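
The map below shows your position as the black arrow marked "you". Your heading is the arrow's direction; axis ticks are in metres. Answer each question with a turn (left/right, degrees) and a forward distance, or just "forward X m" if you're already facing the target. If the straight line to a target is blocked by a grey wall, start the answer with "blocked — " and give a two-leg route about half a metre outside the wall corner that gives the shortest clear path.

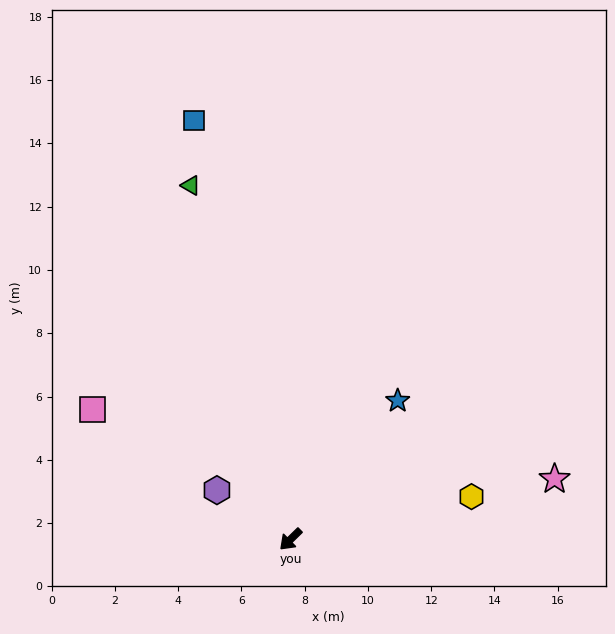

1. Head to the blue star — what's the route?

turn right 172°, forward 5.5 m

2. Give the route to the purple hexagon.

turn right 78°, forward 2.8 m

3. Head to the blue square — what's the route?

turn right 121°, forward 13.6 m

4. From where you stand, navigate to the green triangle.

turn right 119°, forward 11.6 m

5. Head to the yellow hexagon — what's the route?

turn left 149°, forward 5.9 m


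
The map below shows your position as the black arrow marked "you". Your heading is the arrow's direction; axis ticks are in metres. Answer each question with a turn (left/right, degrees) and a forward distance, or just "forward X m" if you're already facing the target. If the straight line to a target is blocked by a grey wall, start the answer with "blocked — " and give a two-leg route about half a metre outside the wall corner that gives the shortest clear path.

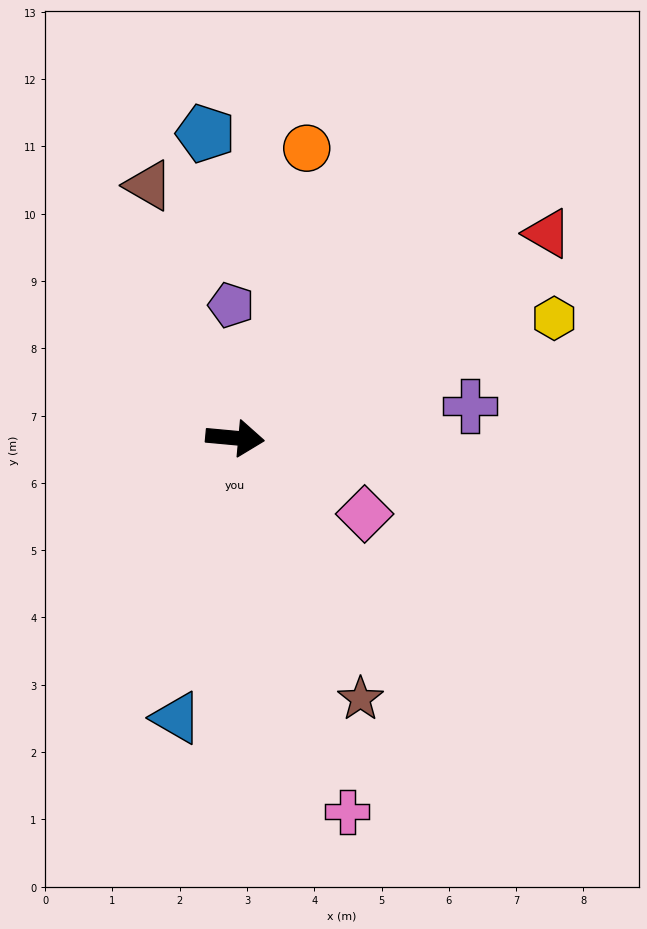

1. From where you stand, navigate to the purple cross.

turn left 13°, forward 3.5 m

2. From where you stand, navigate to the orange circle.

turn left 81°, forward 4.4 m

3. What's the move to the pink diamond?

turn right 25°, forward 2.2 m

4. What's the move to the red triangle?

turn left 38°, forward 5.5 m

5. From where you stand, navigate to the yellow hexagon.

turn left 26°, forward 5.1 m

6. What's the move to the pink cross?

turn right 68°, forward 5.8 m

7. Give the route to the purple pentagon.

turn left 97°, forward 2.0 m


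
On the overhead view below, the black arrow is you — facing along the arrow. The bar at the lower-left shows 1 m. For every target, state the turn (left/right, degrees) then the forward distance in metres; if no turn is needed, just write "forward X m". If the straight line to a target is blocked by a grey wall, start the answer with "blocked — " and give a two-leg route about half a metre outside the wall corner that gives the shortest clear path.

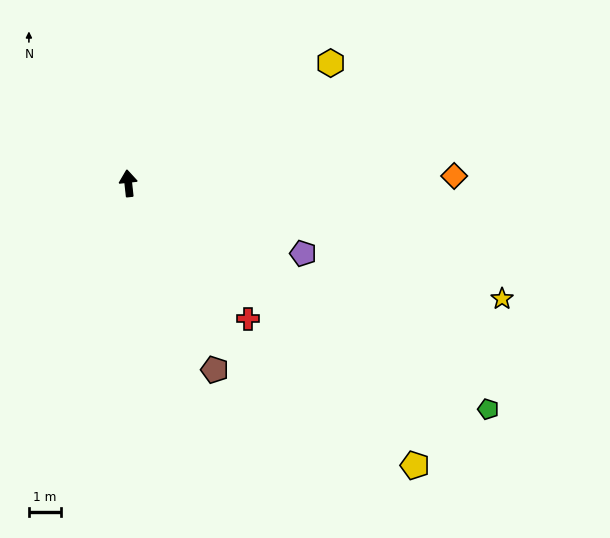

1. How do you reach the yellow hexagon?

turn right 65°, forward 7.3 m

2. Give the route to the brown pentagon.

turn right 161°, forward 6.4 m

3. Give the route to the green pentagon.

turn right 128°, forward 13.3 m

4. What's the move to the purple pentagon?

turn right 118°, forward 5.9 m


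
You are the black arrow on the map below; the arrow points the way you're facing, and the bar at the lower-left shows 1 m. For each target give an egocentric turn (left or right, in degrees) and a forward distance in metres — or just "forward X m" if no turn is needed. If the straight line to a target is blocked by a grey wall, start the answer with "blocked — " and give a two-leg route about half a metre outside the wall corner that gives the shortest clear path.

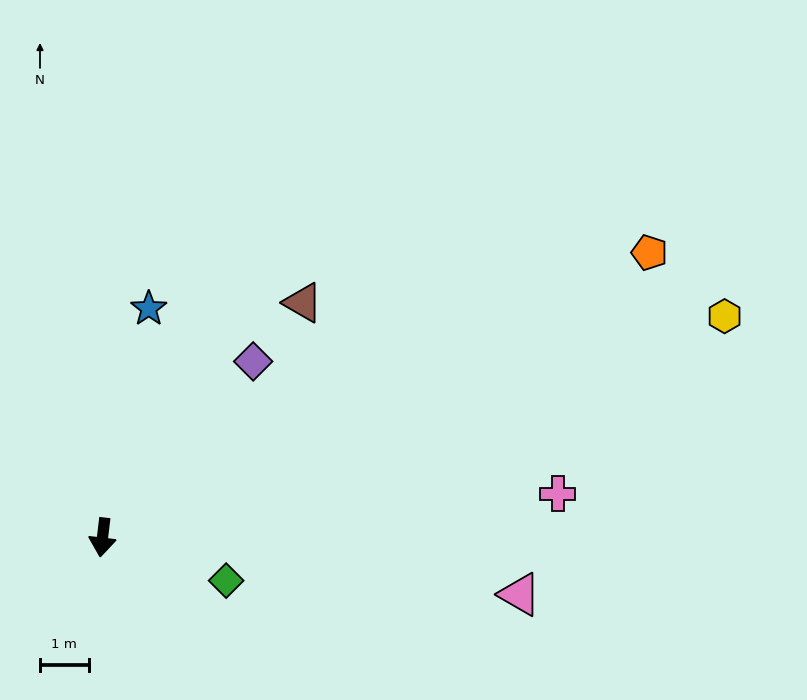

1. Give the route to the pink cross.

turn left 102°, forward 9.4 m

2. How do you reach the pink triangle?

turn left 89°, forward 8.6 m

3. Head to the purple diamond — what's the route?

turn left 146°, forward 4.7 m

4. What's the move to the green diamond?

turn left 78°, forward 2.7 m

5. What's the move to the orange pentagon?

turn left 124°, forward 12.6 m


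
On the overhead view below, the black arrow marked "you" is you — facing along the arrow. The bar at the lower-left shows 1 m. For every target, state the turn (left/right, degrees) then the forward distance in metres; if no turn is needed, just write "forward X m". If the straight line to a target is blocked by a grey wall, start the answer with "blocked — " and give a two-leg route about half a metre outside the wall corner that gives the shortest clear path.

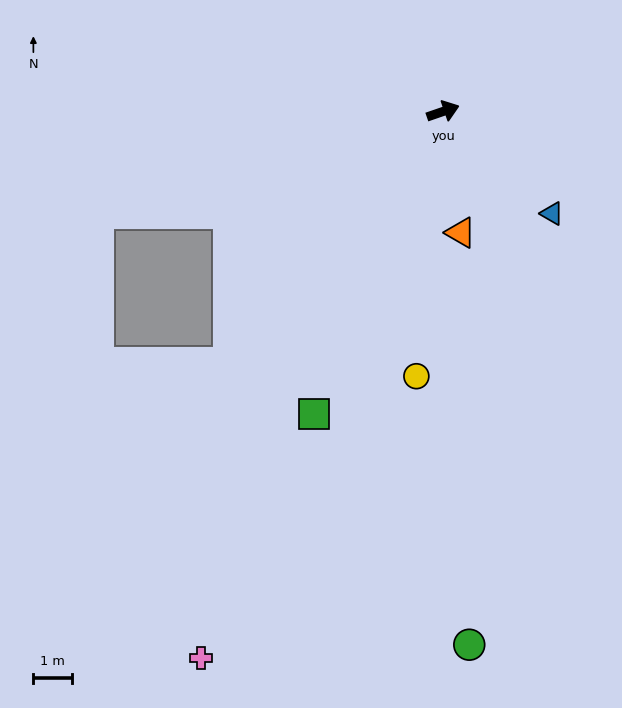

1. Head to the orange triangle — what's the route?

turn right 101°, forward 3.2 m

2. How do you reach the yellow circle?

turn right 115°, forward 6.9 m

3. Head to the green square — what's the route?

turn right 132°, forward 8.6 m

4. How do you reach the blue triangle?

turn right 62°, forward 3.9 m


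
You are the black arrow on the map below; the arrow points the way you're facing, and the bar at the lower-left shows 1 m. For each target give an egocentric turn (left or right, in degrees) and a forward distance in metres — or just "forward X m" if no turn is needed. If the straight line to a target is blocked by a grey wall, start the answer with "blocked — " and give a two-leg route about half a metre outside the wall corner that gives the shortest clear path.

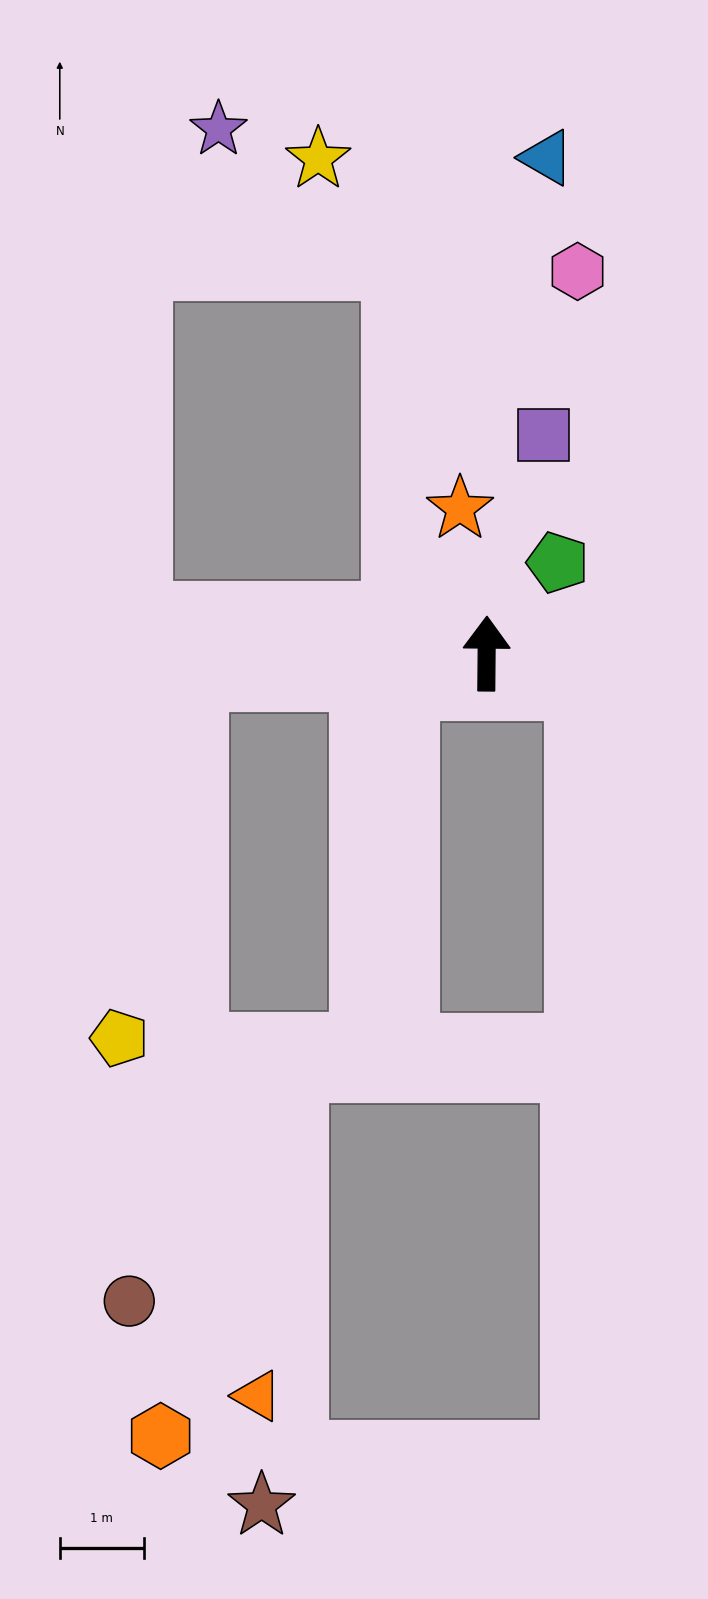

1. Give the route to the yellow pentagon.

blocked — turn left 95°, forward 3.5 m, then turn left 74°, forward 4.4 m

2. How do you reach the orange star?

turn left 11°, forward 1.8 m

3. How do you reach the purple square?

turn right 14°, forward 2.7 m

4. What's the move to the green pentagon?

turn right 38°, forward 1.4 m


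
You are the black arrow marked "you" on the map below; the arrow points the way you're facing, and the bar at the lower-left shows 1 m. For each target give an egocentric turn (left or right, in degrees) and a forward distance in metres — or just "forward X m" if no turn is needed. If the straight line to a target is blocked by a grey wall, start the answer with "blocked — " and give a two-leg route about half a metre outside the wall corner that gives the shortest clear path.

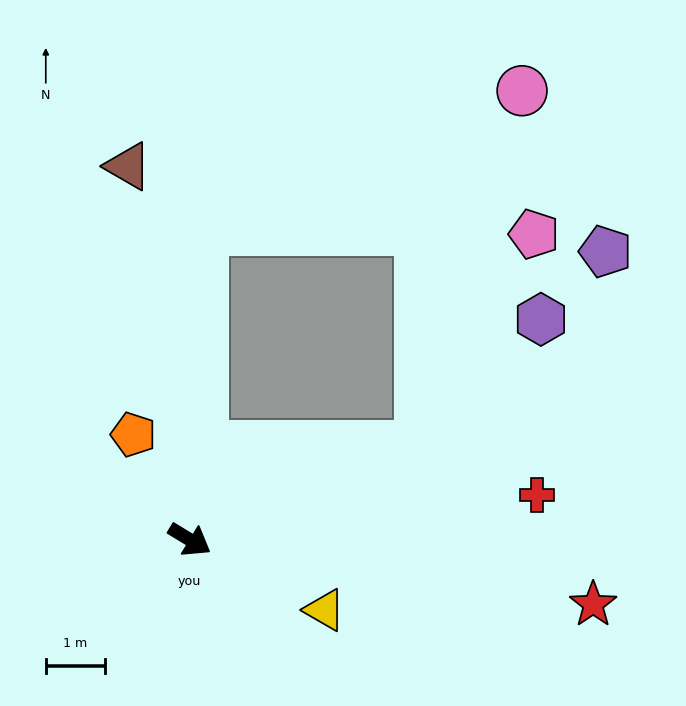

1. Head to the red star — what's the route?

turn left 22°, forward 6.9 m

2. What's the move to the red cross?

turn left 39°, forward 5.9 m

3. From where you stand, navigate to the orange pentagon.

turn left 149°, forward 2.0 m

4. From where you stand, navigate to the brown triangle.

turn left 131°, forward 6.4 m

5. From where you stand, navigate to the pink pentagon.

blocked — turn left 54°, forward 4.2 m, then turn left 39°, forward 4.0 m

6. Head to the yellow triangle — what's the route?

turn left 4°, forward 2.6 m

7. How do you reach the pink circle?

blocked — turn left 54°, forward 4.2 m, then turn left 51°, forward 6.2 m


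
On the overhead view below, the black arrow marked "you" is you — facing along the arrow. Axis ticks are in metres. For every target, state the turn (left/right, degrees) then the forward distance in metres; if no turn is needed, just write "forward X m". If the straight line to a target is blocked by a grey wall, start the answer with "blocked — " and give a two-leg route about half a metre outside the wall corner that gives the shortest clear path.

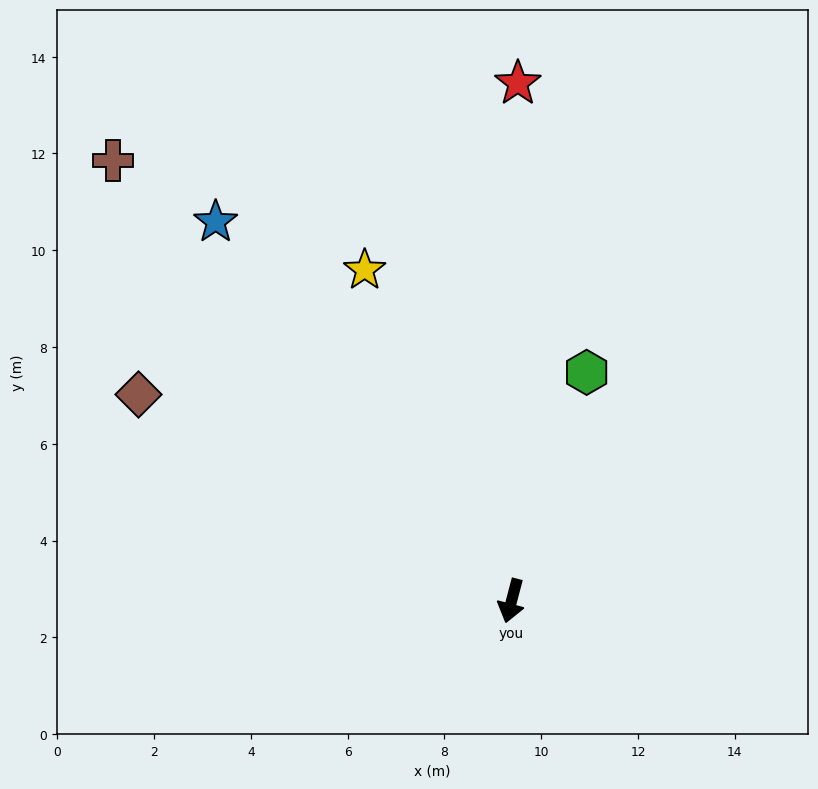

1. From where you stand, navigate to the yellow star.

turn right 141°, forward 7.5 m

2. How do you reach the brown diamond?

turn right 104°, forward 8.8 m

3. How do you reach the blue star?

turn right 127°, forward 9.9 m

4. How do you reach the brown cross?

turn right 123°, forward 12.3 m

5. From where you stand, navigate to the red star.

turn right 166°, forward 10.7 m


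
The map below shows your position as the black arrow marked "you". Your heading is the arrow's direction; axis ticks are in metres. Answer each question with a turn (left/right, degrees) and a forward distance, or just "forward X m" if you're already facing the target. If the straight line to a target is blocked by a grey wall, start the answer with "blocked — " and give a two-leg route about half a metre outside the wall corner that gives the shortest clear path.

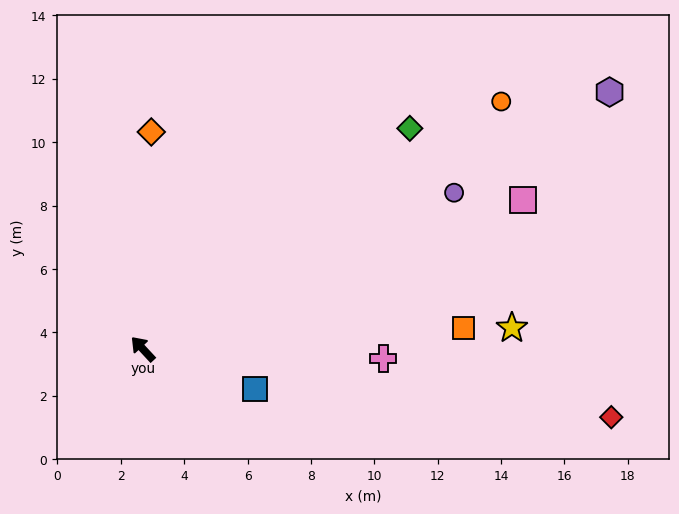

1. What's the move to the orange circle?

turn right 98°, forward 13.7 m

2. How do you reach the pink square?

turn right 112°, forward 12.9 m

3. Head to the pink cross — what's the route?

turn right 135°, forward 7.6 m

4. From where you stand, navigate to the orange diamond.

turn right 45°, forward 6.9 m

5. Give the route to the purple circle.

turn right 106°, forward 11.0 m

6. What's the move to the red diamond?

turn right 141°, forward 14.9 m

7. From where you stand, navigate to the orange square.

turn right 129°, forward 10.1 m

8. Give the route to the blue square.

turn right 152°, forward 3.7 m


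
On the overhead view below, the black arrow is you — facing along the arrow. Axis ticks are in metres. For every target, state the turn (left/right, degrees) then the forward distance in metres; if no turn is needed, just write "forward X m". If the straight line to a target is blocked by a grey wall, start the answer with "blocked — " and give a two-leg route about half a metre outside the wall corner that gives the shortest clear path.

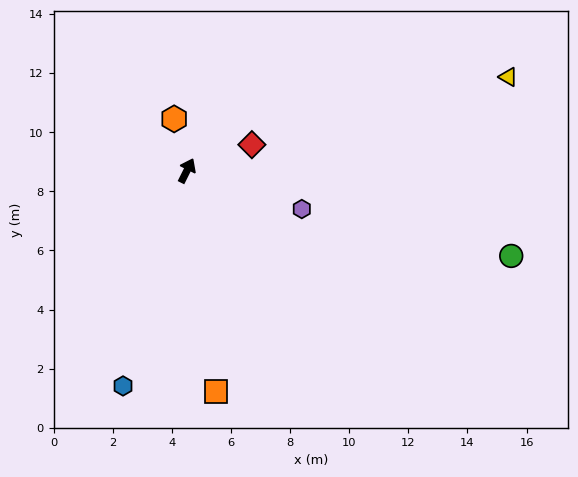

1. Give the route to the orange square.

turn right 146°, forward 7.5 m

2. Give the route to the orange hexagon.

turn left 40°, forward 1.8 m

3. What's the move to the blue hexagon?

turn right 170°, forward 7.6 m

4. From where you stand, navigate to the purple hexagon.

turn right 82°, forward 4.1 m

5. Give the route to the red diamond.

turn right 42°, forward 2.4 m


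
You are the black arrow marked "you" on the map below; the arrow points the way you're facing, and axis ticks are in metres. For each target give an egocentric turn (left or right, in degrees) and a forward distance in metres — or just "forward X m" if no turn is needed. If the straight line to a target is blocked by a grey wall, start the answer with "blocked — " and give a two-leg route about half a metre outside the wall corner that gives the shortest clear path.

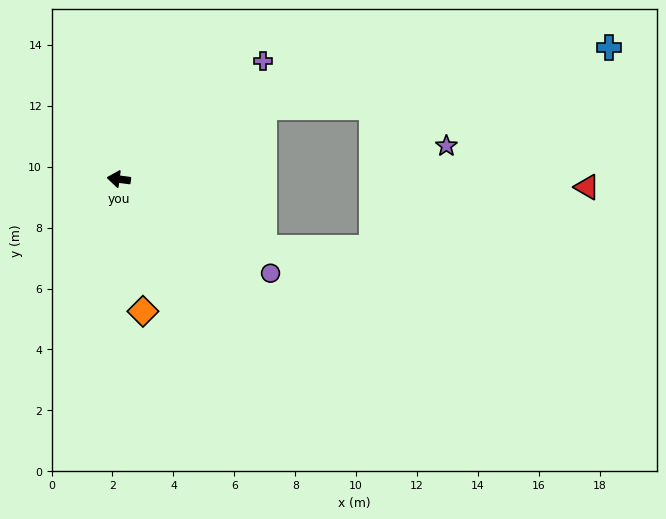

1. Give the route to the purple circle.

turn left 156°, forward 5.9 m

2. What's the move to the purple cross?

turn right 133°, forward 6.1 m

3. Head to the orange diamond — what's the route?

turn left 108°, forward 4.4 m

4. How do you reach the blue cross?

blocked — turn right 146°, forward 5.3 m, then turn right 17°, forward 11.5 m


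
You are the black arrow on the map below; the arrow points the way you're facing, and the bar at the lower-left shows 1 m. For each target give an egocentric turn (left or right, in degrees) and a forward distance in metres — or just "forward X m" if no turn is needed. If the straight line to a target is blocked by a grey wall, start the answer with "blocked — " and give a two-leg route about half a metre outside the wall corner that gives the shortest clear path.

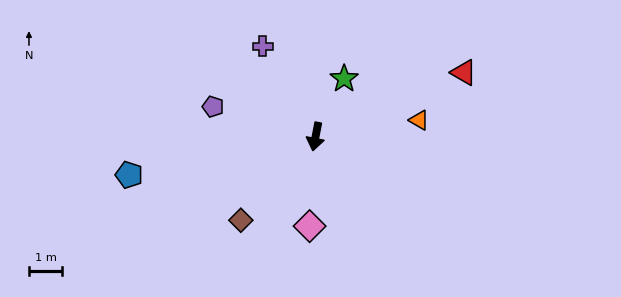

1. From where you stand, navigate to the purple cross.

turn right 139°, forward 3.2 m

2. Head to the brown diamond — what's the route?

turn right 31°, forward 3.4 m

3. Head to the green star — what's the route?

turn left 165°, forward 2.0 m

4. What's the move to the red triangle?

turn left 124°, forward 4.9 m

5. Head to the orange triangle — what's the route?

turn left 110°, forward 3.2 m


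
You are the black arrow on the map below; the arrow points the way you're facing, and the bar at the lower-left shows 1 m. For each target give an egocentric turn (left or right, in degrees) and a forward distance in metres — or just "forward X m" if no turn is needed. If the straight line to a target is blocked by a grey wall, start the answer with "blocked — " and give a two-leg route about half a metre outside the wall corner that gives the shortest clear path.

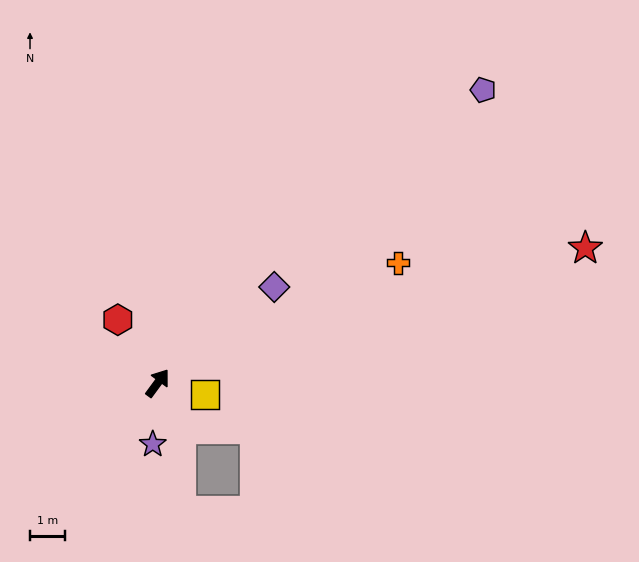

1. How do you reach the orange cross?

turn right 27°, forward 7.6 m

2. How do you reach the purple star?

turn right 148°, forward 1.7 m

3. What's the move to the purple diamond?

turn right 14°, forward 4.3 m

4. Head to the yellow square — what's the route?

turn right 68°, forward 1.4 m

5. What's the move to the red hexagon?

turn left 68°, forward 2.1 m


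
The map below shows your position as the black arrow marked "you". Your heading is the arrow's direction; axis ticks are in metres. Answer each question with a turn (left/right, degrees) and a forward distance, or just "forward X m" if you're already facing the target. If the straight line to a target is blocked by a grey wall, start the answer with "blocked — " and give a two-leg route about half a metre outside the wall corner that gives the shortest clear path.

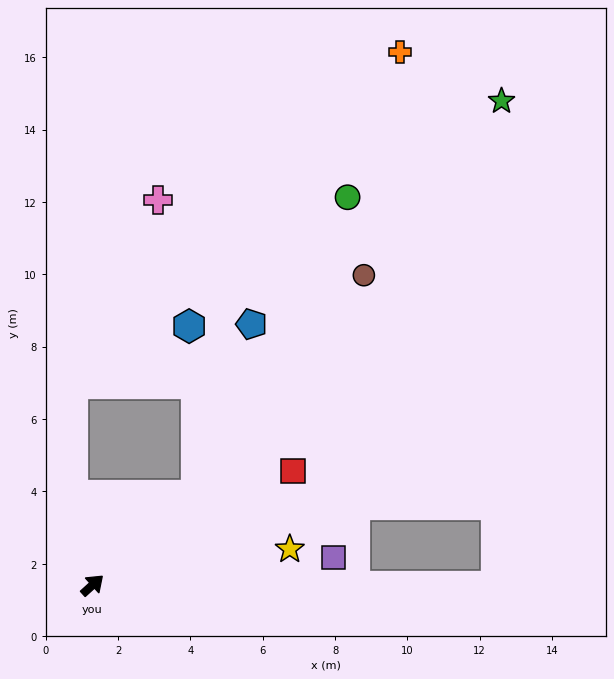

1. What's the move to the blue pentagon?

blocked — forward 3.8 m, then turn left 30°, forward 5.0 m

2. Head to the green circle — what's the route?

blocked — forward 3.8 m, then turn left 21°, forward 9.2 m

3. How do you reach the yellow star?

turn right 32°, forward 5.5 m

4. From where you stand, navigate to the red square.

turn right 13°, forward 6.4 m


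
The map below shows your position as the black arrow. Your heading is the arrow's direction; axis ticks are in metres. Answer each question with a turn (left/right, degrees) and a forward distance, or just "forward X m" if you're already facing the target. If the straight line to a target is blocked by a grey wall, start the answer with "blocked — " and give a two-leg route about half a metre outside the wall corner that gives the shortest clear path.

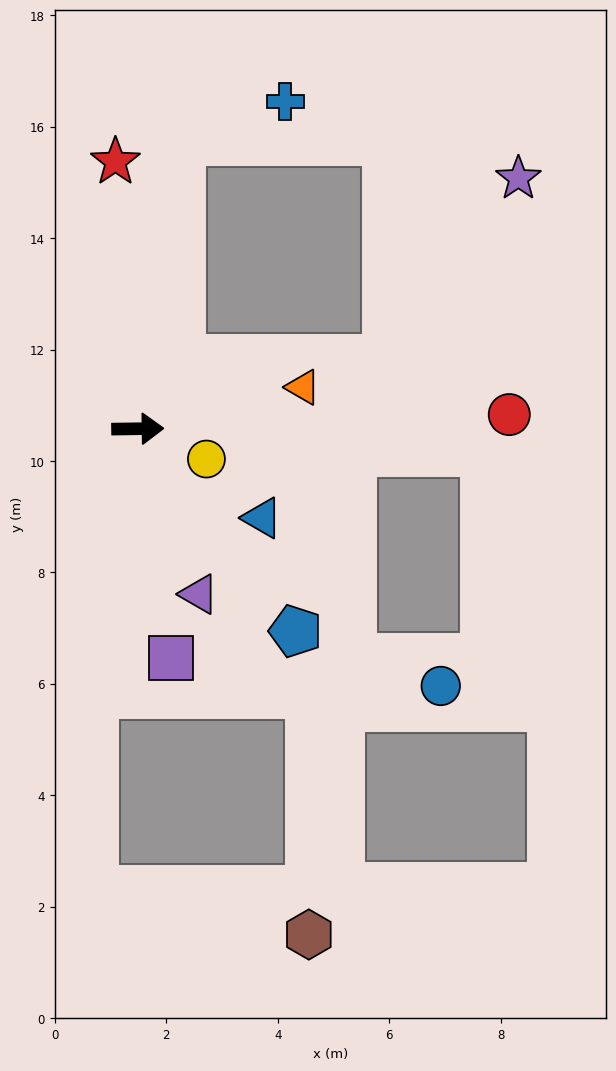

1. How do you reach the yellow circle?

turn right 25°, forward 1.3 m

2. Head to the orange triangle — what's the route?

turn left 13°, forward 3.1 m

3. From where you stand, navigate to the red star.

turn left 94°, forward 4.8 m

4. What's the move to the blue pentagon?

turn right 53°, forward 4.6 m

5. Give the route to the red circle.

forward 6.7 m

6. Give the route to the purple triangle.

turn right 71°, forward 3.2 m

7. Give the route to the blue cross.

blocked — turn left 80°, forward 5.2 m, then turn right 60°, forward 2.0 m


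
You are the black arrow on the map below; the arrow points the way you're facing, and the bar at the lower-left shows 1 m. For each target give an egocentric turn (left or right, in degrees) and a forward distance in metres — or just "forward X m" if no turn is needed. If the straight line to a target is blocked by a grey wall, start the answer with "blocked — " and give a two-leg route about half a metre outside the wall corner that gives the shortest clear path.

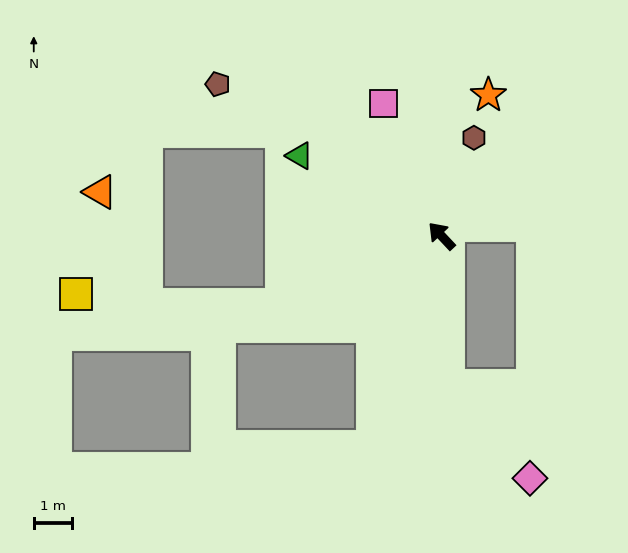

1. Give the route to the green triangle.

turn left 17°, forward 4.3 m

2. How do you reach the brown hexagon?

turn right 61°, forward 2.7 m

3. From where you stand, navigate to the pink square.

turn right 20°, forward 3.8 m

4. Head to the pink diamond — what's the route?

blocked — turn left 139°, forward 3.9 m, then turn left 39°, forward 3.2 m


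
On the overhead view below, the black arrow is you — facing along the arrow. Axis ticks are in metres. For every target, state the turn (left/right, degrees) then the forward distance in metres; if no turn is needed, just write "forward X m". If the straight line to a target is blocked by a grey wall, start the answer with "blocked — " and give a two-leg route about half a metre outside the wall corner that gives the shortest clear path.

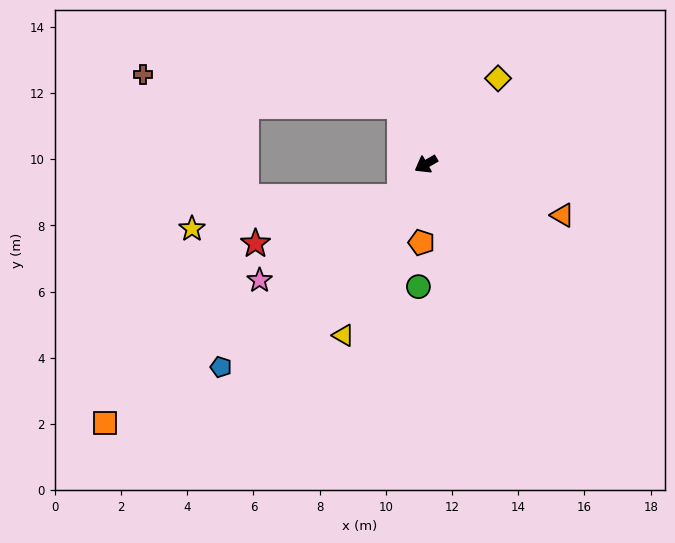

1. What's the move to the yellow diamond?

turn right 160°, forward 3.4 m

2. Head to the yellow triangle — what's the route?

turn left 34°, forward 5.7 m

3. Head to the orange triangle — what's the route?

turn left 129°, forward 4.4 m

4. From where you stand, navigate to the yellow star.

blocked — turn left 23°, forward 1.3 m, then turn right 45°, forward 6.4 m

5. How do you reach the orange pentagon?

turn left 57°, forward 2.4 m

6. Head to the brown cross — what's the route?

blocked — turn right 97°, forward 1.9 m, then turn left 60°, forward 7.8 m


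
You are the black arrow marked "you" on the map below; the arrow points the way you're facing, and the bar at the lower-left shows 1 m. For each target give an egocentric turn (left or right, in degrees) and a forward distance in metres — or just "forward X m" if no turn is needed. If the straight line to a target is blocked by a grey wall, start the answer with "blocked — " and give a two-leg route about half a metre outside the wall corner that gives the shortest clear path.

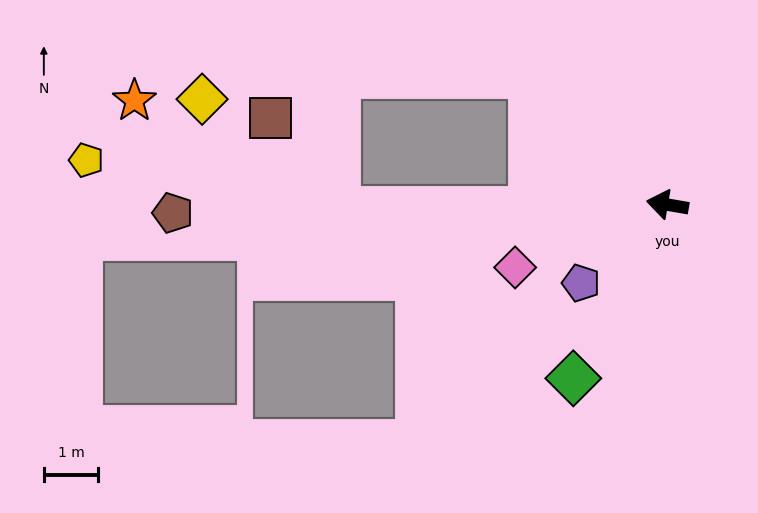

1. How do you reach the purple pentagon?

turn left 52°, forward 2.1 m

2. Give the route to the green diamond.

turn left 71°, forward 3.6 m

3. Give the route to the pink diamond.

turn left 32°, forward 3.0 m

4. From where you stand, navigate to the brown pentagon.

turn left 11°, forward 9.1 m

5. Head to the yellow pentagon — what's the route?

blocked — turn left 11°, forward 6.1 m, then turn right 12°, forward 4.7 m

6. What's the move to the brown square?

blocked — turn left 11°, forward 6.1 m, then turn right 55°, forward 2.1 m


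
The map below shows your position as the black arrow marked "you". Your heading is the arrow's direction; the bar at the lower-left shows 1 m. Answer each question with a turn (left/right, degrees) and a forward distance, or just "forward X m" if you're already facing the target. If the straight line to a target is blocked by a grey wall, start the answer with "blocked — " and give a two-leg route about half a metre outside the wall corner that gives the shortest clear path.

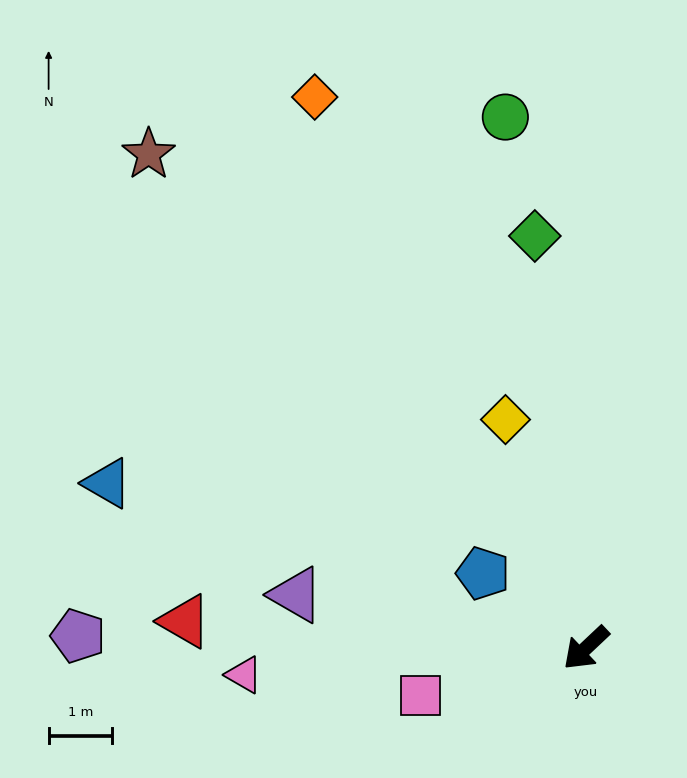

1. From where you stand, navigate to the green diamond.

turn right 126°, forward 6.5 m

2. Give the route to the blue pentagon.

turn right 79°, forward 2.0 m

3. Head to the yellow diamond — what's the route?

turn right 114°, forward 3.8 m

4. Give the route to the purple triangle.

turn right 54°, forward 4.6 m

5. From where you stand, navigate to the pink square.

turn right 27°, forward 2.7 m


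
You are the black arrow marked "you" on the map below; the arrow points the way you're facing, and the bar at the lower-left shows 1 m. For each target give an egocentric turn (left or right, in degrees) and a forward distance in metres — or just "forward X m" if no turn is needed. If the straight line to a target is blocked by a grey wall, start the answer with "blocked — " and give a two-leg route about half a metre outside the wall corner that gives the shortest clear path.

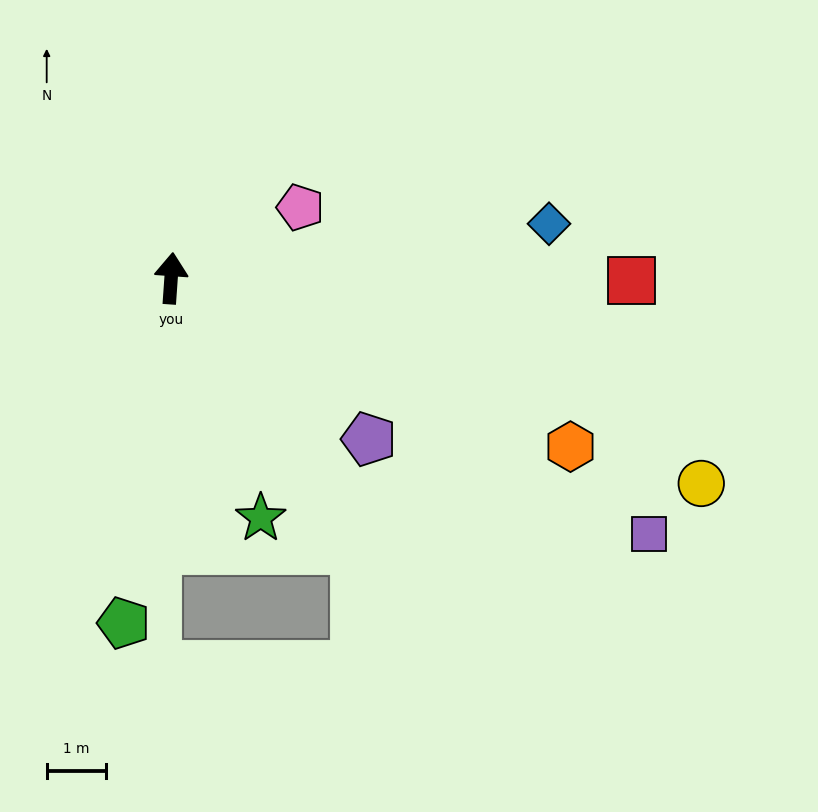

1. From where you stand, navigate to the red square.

turn right 86°, forward 7.7 m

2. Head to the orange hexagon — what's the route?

turn right 109°, forward 7.3 m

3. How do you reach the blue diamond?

turn right 78°, forward 6.4 m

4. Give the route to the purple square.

turn right 114°, forward 9.1 m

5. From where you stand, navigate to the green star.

turn right 155°, forward 4.3 m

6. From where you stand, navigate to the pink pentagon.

turn right 57°, forward 2.5 m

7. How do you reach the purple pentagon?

turn right 125°, forward 4.3 m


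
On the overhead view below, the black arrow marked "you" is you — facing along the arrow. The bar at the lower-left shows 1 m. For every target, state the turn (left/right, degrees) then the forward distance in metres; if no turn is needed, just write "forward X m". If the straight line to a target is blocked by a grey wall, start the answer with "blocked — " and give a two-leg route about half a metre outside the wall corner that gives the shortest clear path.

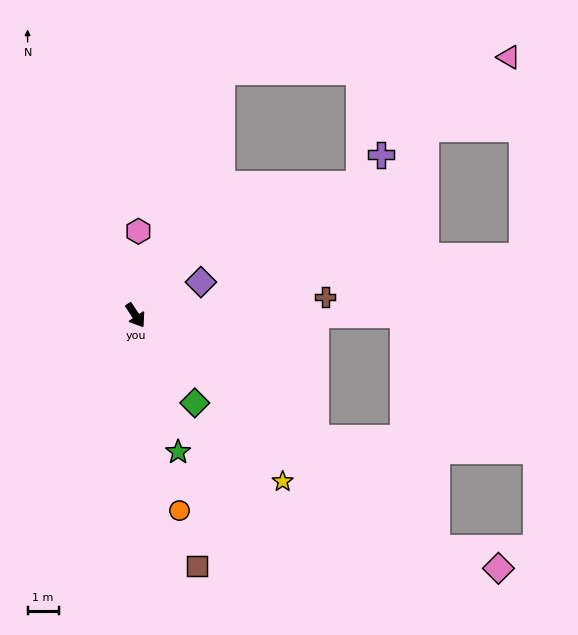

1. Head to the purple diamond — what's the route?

turn left 83°, forward 2.4 m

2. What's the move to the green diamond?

forward 3.4 m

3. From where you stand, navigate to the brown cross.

turn left 62°, forward 6.1 m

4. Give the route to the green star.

turn right 16°, forward 4.6 m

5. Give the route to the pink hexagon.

turn left 144°, forward 2.7 m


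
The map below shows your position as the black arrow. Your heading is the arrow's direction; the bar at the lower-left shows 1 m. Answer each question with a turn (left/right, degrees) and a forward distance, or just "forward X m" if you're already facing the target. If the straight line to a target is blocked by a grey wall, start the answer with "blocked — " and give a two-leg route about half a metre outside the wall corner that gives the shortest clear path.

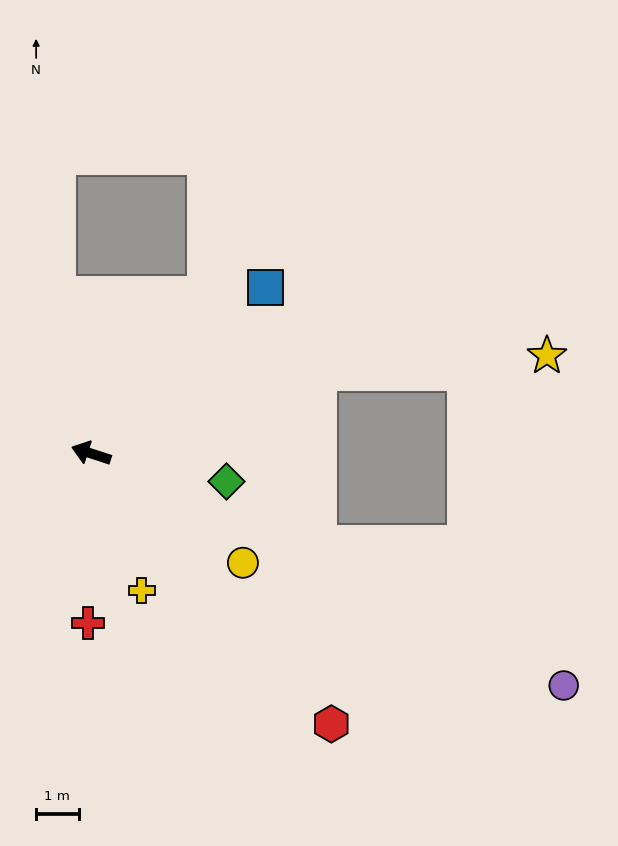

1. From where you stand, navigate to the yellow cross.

turn left 128°, forward 3.4 m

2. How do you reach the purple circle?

turn left 172°, forward 12.4 m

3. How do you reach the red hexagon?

turn left 150°, forward 8.5 m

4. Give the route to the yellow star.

blocked — turn right 142°, forward 5.7 m, then turn right 16°, forward 5.4 m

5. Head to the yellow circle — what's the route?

turn left 162°, forward 4.4 m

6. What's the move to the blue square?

turn right 118°, forward 5.7 m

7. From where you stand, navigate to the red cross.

turn left 107°, forward 4.0 m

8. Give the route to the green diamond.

turn right 174°, forward 3.3 m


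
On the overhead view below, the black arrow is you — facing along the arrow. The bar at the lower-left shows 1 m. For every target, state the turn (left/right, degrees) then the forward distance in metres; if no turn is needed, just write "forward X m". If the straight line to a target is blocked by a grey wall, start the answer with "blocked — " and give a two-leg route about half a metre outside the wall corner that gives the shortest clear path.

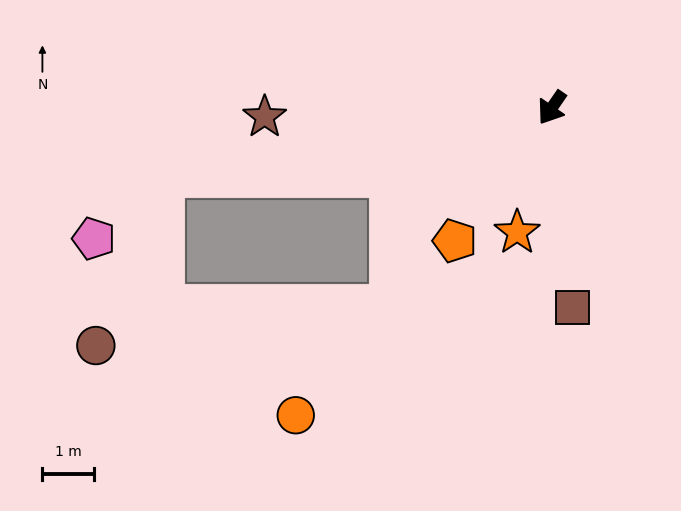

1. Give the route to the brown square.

turn left 40°, forward 3.8 m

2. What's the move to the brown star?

turn right 54°, forward 5.5 m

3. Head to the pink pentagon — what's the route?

blocked — turn right 46°, forward 7.6 m, then turn left 33°, forward 1.8 m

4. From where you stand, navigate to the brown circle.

blocked — turn right 46°, forward 7.6 m, then turn left 59°, forward 3.5 m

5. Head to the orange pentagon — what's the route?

forward 3.2 m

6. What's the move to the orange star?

turn left 19°, forward 2.5 m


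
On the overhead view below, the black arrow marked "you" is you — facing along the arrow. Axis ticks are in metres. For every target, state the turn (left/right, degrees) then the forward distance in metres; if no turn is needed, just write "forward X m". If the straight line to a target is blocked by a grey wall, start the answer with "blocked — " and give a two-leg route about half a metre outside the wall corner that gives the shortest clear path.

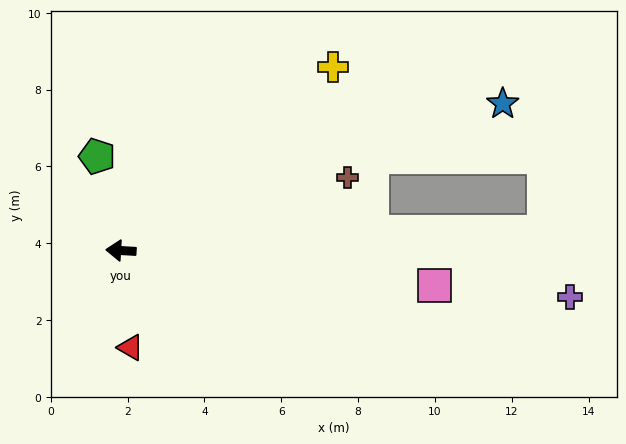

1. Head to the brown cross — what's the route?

turn right 159°, forward 6.2 m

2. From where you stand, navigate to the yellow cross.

turn right 136°, forward 7.3 m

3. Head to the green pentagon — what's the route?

turn right 73°, forward 2.5 m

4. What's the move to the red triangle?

turn left 99°, forward 2.5 m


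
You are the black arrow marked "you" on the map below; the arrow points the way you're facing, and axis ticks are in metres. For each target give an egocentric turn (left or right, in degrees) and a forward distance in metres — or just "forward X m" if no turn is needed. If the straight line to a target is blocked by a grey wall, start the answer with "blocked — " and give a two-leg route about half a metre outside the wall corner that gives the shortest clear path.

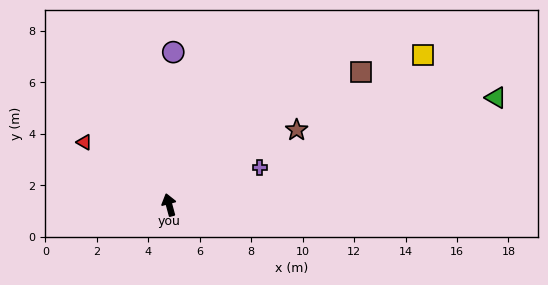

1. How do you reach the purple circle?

turn right 17°, forward 5.9 m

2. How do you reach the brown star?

turn right 75°, forward 5.7 m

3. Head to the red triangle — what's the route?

turn left 38°, forward 4.1 m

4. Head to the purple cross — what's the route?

turn right 83°, forward 3.8 m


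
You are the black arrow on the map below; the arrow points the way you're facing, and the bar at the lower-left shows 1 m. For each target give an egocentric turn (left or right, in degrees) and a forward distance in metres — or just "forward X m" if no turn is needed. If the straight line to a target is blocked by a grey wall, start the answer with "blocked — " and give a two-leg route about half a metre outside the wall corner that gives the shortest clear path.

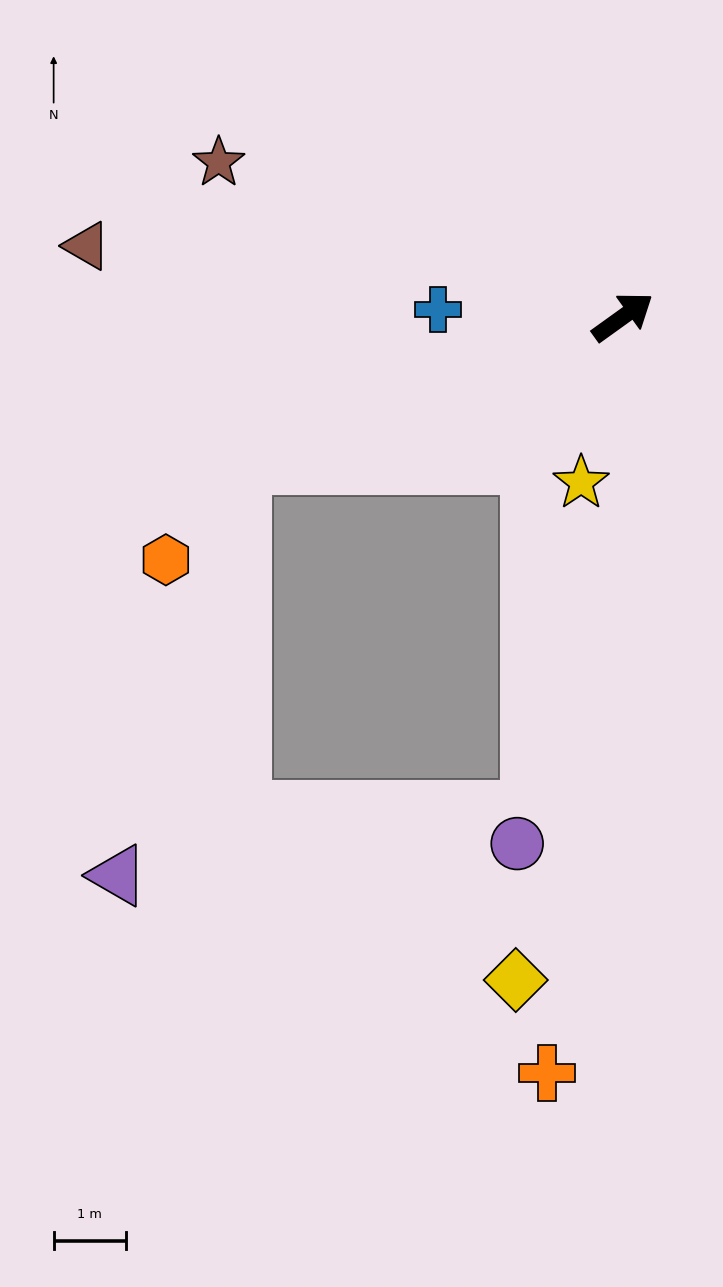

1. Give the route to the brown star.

turn left 123°, forward 6.0 m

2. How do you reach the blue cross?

turn left 142°, forward 2.6 m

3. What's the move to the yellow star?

turn right 140°, forward 2.4 m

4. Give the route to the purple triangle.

blocked — turn left 165°, forward 5.7 m, then turn left 53°, forward 5.9 m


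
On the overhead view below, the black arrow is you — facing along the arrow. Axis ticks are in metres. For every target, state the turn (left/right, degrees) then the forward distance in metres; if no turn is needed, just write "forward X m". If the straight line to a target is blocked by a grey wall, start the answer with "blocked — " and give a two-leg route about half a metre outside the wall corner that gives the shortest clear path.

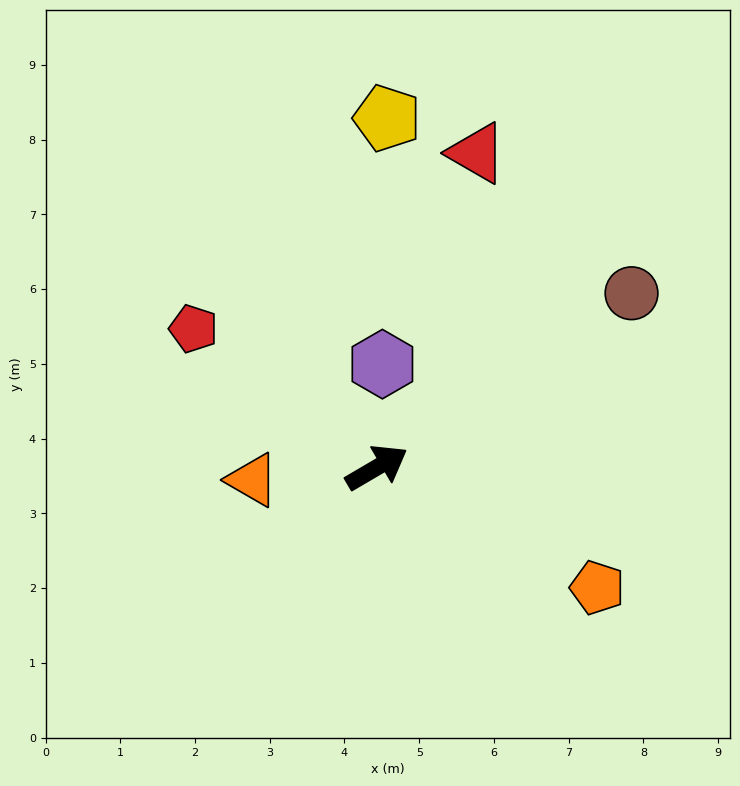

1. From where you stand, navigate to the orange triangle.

turn left 155°, forward 1.7 m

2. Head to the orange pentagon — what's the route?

turn right 59°, forward 3.4 m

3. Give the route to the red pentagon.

turn left 113°, forward 3.1 m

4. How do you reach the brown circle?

turn left 4°, forward 4.1 m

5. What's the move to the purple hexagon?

turn left 57°, forward 1.4 m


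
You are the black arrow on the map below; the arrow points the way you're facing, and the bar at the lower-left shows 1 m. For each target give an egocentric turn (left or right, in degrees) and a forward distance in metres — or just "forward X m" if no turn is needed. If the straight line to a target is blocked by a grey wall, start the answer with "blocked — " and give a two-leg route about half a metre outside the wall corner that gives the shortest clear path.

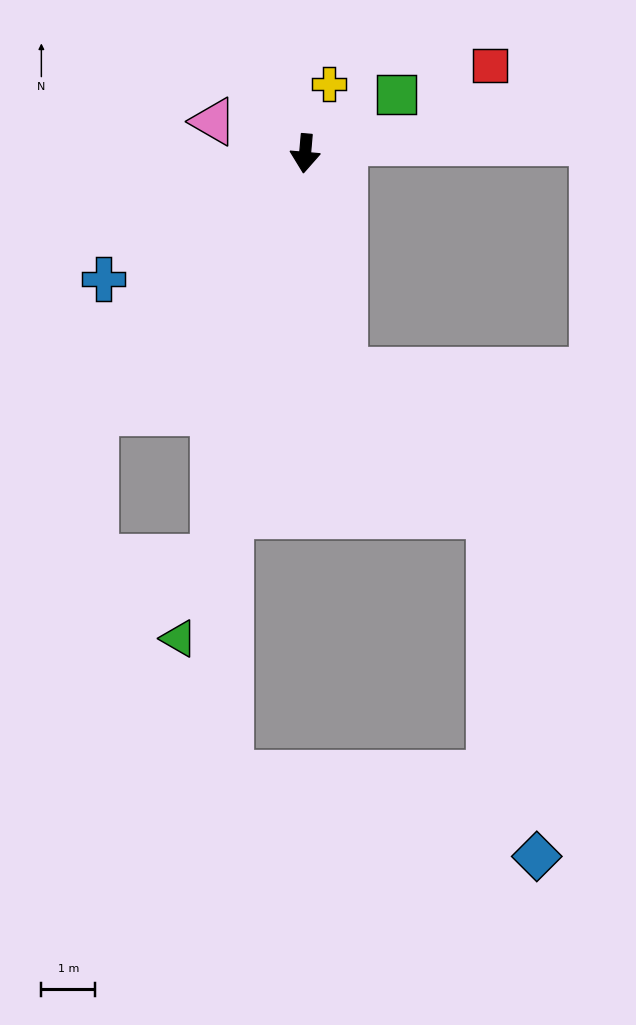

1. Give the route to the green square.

turn left 128°, forward 2.0 m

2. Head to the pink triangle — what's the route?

turn right 104°, forward 1.8 m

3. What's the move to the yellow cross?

turn left 166°, forward 1.4 m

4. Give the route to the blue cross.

turn right 53°, forward 4.4 m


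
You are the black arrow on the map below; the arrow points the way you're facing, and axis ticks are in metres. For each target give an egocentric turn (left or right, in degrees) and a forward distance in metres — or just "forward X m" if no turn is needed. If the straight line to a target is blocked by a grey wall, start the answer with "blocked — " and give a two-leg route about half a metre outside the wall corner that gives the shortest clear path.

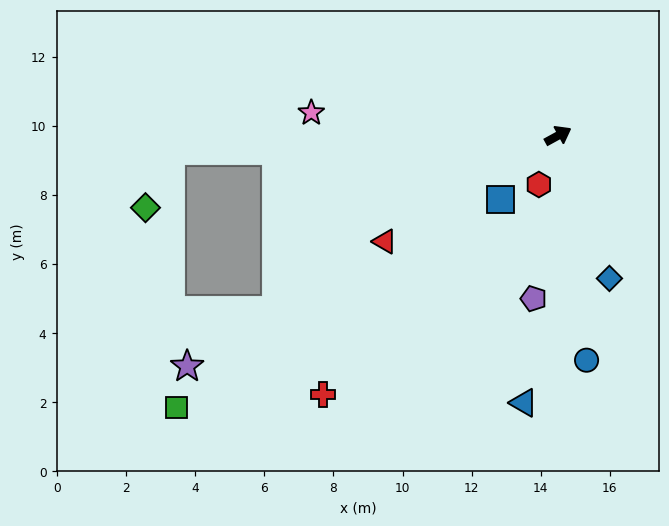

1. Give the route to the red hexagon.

turn right 140°, forward 1.5 m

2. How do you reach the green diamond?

blocked — turn left 154°, forward 11.2 m, then turn left 64°, forward 1.8 m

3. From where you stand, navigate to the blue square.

turn right 161°, forward 2.5 m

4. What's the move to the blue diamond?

turn right 99°, forward 4.4 m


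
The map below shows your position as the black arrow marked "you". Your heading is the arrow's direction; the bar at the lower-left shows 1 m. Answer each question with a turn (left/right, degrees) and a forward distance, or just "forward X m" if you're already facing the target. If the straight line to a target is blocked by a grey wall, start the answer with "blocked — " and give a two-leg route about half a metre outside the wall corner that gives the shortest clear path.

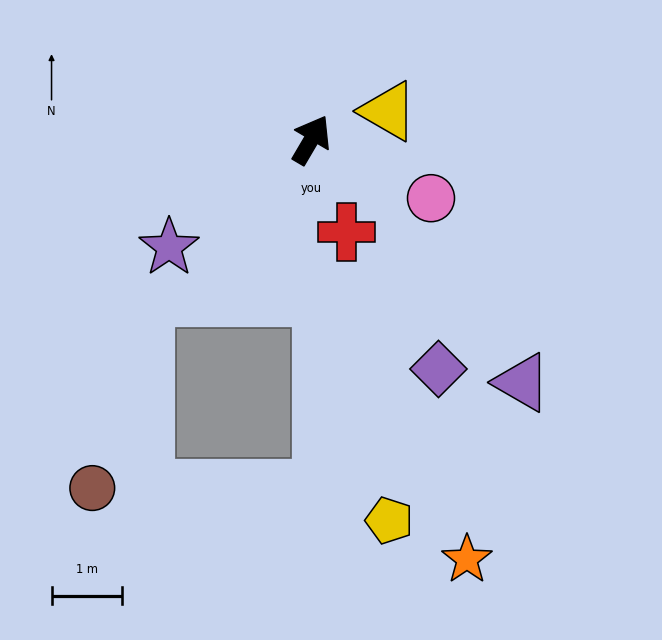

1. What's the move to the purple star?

turn left 158°, forward 2.5 m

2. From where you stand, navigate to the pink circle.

turn right 86°, forward 1.9 m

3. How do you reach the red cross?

turn right 129°, forward 1.4 m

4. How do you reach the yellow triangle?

turn right 39°, forward 1.2 m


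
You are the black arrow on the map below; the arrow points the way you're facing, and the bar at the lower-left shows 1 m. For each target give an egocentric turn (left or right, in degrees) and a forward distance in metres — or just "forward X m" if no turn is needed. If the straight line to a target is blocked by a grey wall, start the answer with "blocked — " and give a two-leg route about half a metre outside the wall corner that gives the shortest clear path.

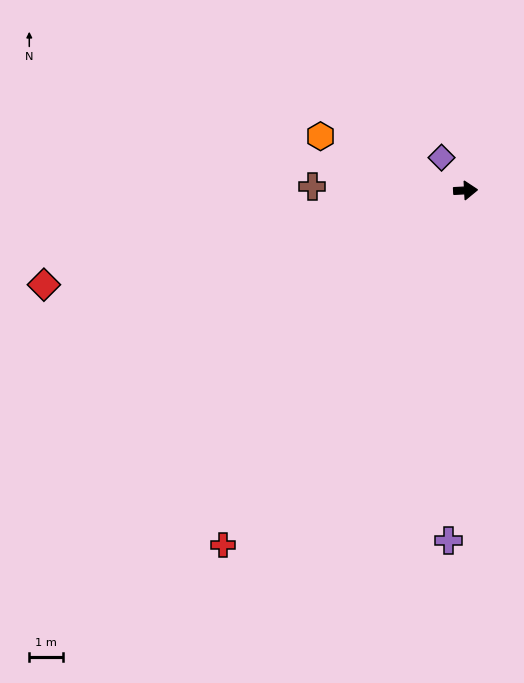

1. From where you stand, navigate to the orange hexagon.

turn left 157°, forward 4.6 m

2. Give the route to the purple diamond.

turn left 123°, forward 1.2 m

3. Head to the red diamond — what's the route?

turn right 170°, forward 12.8 m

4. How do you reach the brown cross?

turn left 176°, forward 4.6 m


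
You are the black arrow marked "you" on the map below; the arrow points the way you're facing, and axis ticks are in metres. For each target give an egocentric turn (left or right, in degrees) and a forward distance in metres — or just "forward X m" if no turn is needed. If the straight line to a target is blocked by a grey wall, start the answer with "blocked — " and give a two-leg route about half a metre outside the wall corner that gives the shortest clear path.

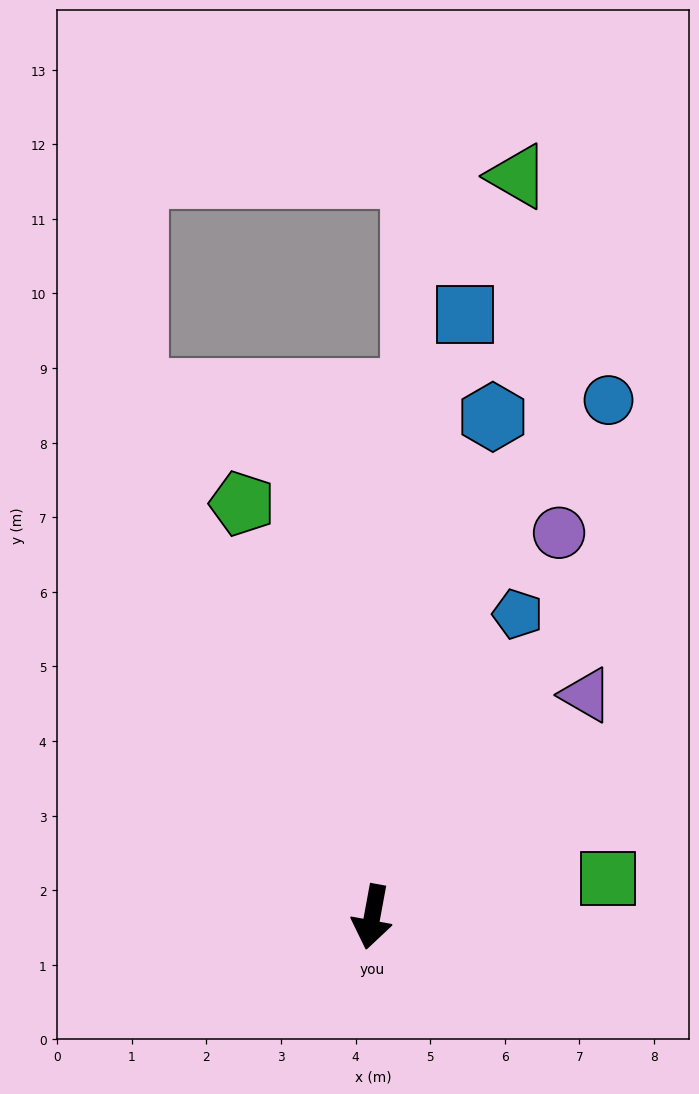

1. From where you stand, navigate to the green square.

turn left 110°, forward 3.2 m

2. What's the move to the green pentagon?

turn right 152°, forward 5.8 m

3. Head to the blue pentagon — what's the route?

turn left 165°, forward 4.5 m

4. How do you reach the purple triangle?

turn left 146°, forward 4.1 m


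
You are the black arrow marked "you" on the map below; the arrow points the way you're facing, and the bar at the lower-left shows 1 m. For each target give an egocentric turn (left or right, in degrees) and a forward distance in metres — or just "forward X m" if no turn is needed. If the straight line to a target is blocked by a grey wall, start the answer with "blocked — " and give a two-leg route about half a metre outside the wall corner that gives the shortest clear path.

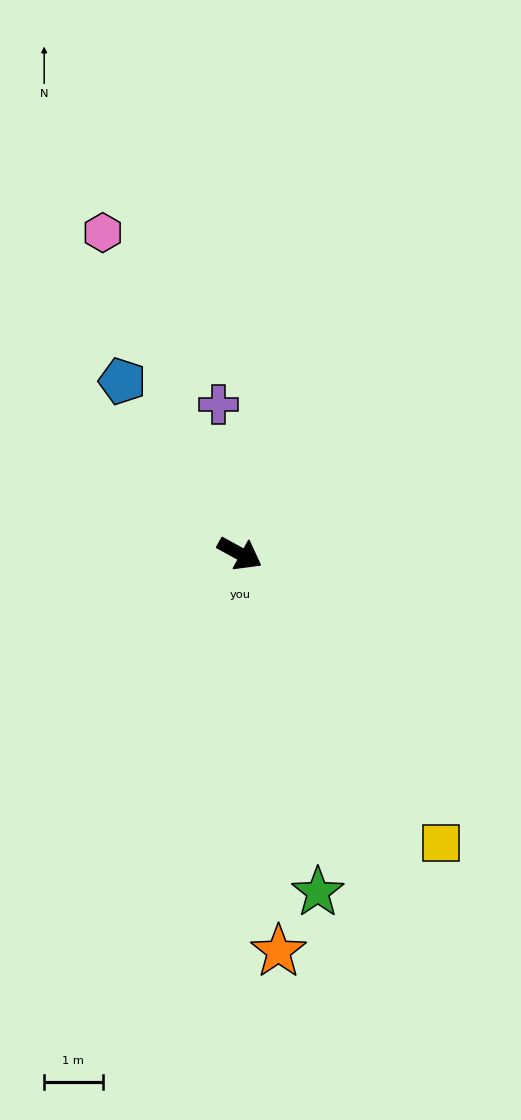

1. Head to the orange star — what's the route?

turn right 56°, forward 6.8 m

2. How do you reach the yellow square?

turn right 26°, forward 6.0 m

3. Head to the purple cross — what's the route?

turn left 127°, forward 2.6 m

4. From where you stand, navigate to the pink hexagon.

turn left 142°, forward 6.0 m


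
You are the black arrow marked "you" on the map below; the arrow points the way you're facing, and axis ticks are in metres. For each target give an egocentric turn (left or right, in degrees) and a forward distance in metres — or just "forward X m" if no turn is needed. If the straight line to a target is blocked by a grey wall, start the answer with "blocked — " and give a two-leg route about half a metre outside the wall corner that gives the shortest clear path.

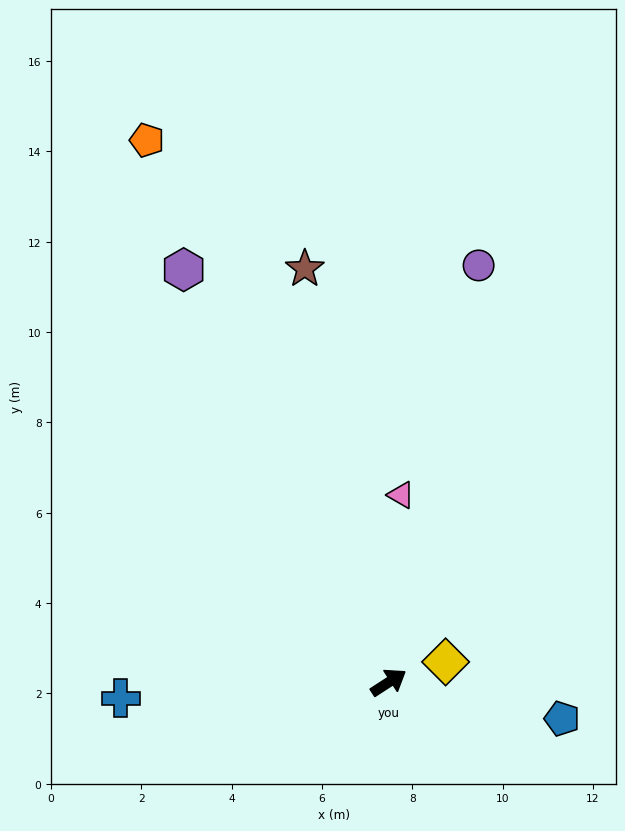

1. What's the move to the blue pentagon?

turn right 45°, forward 3.9 m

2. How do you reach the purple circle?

turn left 45°, forward 9.4 m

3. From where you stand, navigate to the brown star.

turn left 69°, forward 9.3 m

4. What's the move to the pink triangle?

turn left 53°, forward 4.2 m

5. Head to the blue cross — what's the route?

turn left 150°, forward 5.9 m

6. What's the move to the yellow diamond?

turn right 13°, forward 1.3 m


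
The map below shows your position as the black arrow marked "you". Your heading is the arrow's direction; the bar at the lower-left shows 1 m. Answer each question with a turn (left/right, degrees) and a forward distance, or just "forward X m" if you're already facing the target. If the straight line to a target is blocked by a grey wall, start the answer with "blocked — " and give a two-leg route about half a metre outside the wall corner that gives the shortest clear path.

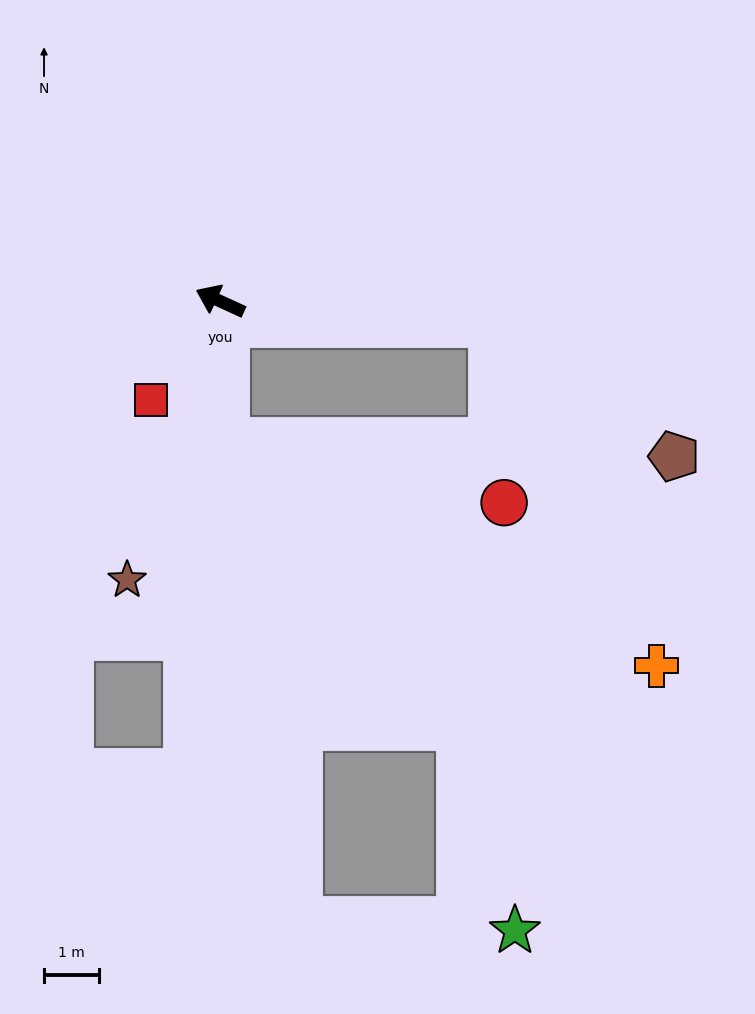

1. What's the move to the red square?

turn left 80°, forward 2.2 m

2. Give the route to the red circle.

blocked — turn left 117°, forward 2.5 m, then turn left 75°, forward 5.2 m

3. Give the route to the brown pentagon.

blocked — turn right 160°, forward 5.0 m, then turn right 31°, forward 4.1 m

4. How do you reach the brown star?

turn left 96°, forward 5.3 m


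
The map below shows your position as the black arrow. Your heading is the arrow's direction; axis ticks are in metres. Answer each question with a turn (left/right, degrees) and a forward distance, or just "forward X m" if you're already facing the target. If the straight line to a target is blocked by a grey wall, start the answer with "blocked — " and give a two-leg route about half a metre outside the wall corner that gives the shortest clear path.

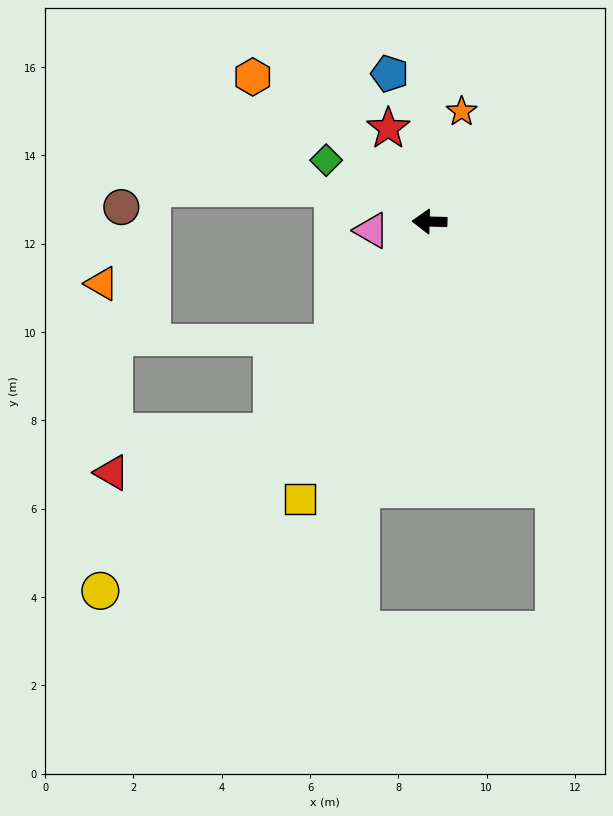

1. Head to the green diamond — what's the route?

turn right 29°, forward 2.7 m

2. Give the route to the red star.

turn right 65°, forward 2.3 m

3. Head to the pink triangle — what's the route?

turn left 10°, forward 1.3 m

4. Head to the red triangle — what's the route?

blocked — turn left 55°, forward 6.0 m, then turn right 39°, forward 3.7 m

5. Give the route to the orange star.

turn right 105°, forward 2.6 m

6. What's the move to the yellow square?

turn left 66°, forward 6.9 m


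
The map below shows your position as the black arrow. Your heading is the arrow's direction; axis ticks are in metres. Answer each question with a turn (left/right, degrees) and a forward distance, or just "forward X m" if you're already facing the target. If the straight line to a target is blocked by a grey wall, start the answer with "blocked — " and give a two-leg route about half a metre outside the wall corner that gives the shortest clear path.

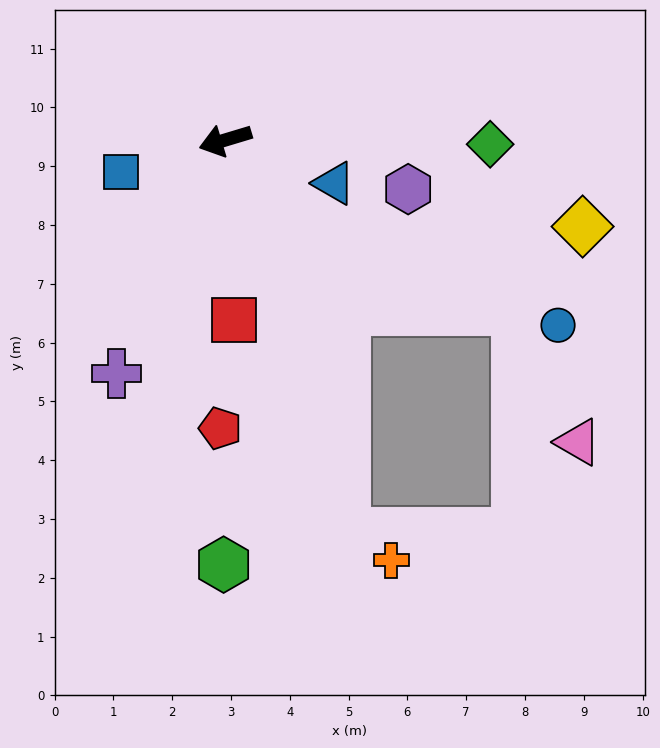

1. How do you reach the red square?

turn left 76°, forward 3.1 m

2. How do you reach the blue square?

forward 1.9 m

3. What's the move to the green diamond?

turn left 162°, forward 4.5 m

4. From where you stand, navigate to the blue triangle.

turn left 142°, forward 2.0 m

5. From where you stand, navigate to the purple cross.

turn left 48°, forward 4.4 m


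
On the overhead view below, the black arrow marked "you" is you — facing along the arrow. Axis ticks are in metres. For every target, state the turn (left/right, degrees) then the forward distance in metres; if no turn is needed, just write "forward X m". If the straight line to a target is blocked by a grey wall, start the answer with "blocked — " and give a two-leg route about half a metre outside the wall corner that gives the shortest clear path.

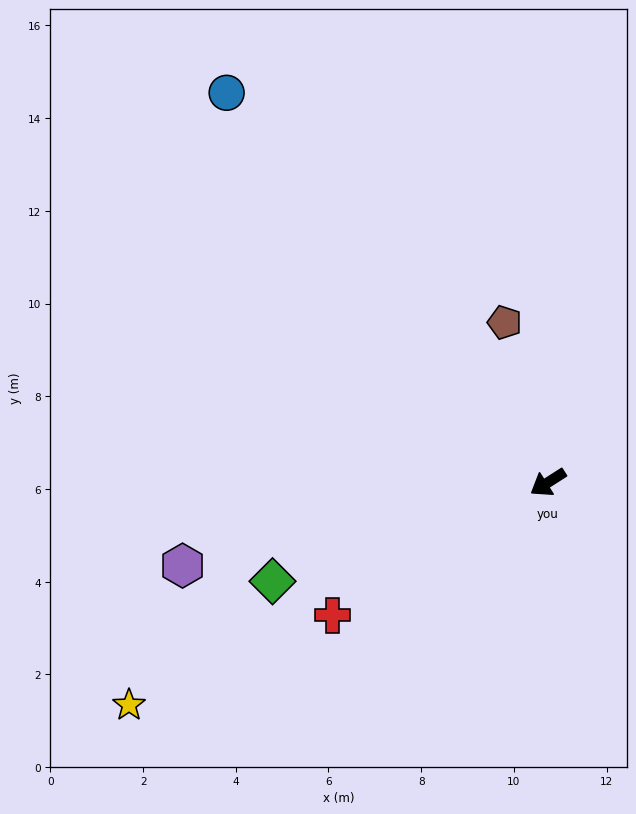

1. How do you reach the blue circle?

turn right 83°, forward 10.9 m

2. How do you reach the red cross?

forward 5.5 m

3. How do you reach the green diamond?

turn right 13°, forward 6.3 m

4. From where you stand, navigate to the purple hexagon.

turn right 20°, forward 8.1 m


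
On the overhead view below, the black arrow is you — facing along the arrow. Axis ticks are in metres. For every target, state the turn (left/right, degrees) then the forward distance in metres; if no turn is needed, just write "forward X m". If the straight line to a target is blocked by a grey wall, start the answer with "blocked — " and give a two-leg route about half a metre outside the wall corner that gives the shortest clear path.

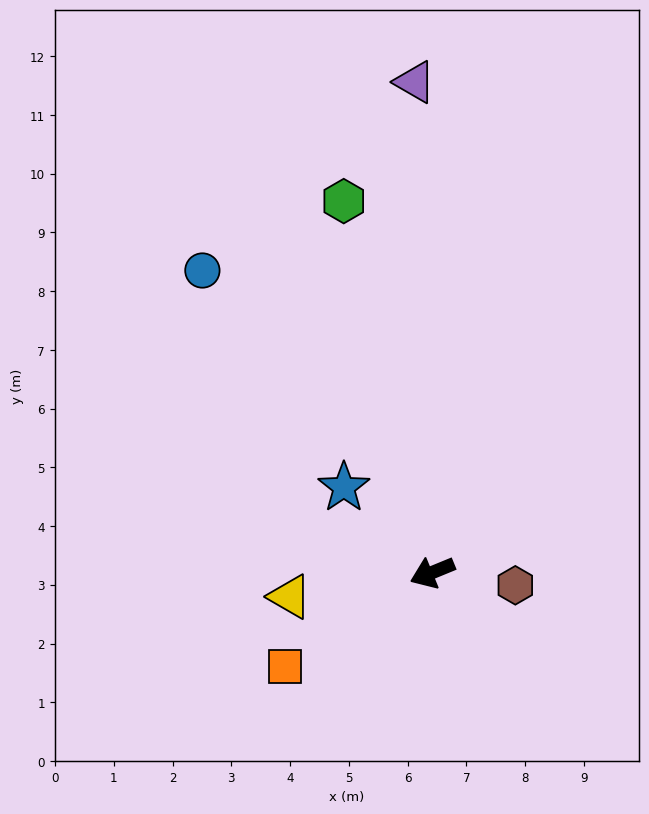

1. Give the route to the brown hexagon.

turn left 149°, forward 1.4 m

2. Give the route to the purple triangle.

turn right 110°, forward 8.4 m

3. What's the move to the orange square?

turn left 10°, forward 3.0 m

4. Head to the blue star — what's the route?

turn right 66°, forward 2.1 m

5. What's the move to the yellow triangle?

turn right 13°, forward 2.5 m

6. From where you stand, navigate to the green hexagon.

turn right 99°, forward 6.5 m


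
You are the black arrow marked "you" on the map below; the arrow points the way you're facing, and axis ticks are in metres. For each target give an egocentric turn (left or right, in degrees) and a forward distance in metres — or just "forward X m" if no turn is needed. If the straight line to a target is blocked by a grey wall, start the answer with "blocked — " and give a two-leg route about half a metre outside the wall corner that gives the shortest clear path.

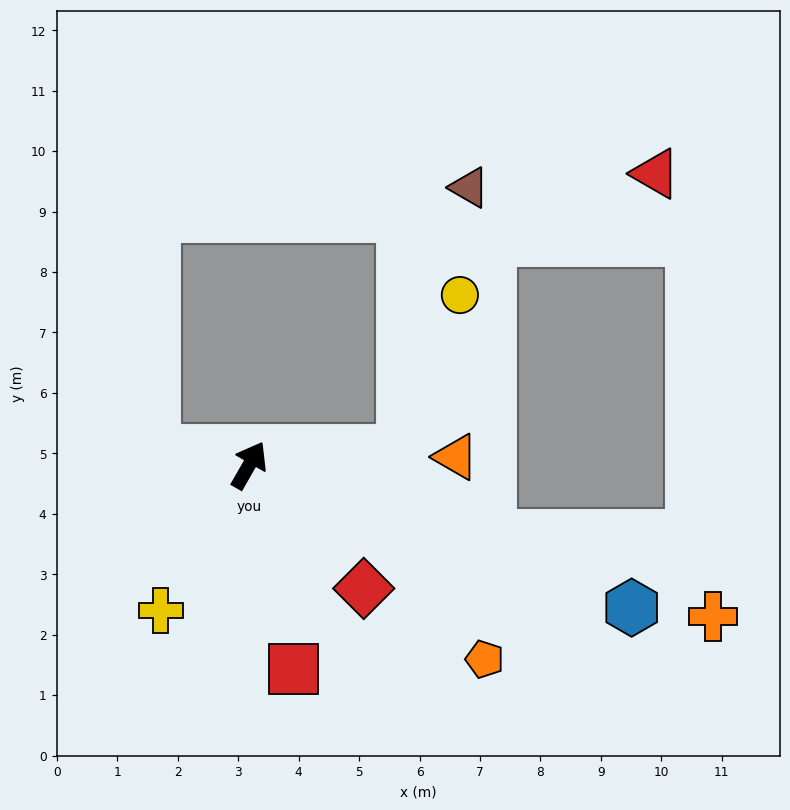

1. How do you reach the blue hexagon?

turn right 81°, forward 6.8 m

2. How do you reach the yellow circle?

blocked — turn right 55°, forward 2.6 m, then turn left 65°, forward 2.7 m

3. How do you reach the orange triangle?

turn right 58°, forward 3.4 m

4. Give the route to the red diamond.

turn right 107°, forward 2.8 m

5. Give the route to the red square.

turn right 138°, forward 3.5 m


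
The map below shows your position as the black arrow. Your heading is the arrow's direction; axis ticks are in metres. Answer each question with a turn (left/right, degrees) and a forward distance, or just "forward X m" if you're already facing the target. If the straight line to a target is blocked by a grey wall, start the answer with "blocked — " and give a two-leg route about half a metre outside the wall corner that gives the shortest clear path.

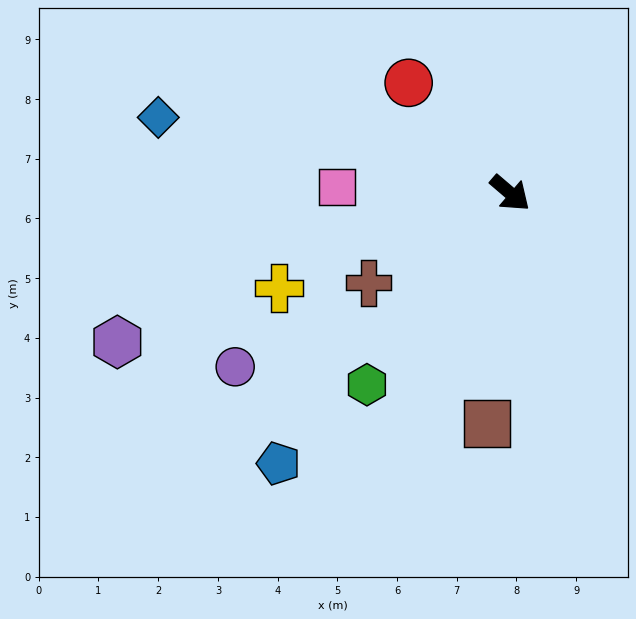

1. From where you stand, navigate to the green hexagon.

turn right 86°, forward 4.0 m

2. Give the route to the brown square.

turn right 55°, forward 3.9 m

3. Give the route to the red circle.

turn left 173°, forward 2.5 m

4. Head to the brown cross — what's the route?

turn right 107°, forward 2.8 m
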